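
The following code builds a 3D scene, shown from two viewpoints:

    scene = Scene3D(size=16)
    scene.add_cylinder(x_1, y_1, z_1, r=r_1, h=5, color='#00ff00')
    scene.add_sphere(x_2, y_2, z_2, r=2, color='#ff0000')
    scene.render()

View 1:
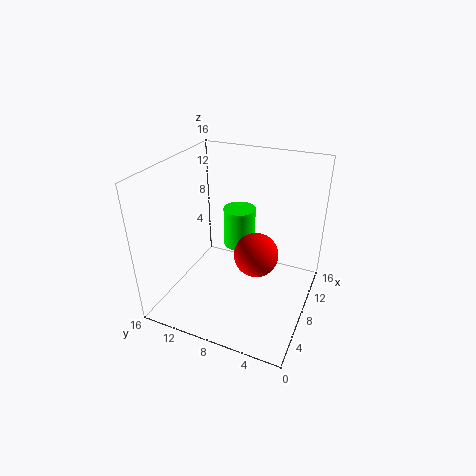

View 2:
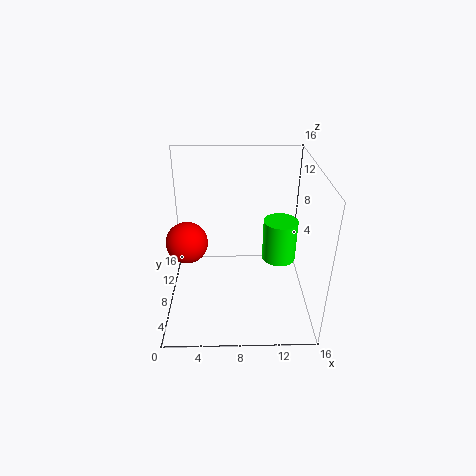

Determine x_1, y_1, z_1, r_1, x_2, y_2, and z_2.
x_1 = 13, y_1 = 10, z_1 = 4, r_1 = 2, x_2 = 3, y_2 = 4, z_2 = 10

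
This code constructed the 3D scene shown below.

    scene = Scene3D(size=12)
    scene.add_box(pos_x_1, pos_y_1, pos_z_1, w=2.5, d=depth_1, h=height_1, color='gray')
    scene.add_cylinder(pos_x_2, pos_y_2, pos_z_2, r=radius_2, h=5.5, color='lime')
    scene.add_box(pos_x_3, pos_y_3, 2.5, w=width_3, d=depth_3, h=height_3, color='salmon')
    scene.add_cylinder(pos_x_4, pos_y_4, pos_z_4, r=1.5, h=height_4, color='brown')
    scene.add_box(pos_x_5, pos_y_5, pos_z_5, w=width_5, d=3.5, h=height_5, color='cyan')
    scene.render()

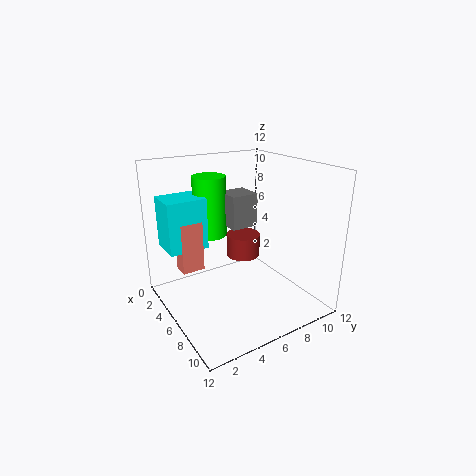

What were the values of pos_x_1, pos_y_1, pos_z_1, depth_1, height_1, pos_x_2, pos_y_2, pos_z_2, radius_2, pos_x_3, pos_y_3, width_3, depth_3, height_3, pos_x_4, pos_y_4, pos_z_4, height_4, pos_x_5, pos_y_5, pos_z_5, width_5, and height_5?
pos_x_1 = 2
pos_y_1 = 6.5
pos_z_1 = 6
depth_1 = 2.5
height_1 = 3
pos_x_2 = 2
pos_y_2 = 5.5
pos_z_2 = 5
radius_2 = 1.5
pos_x_3 = 2
pos_y_3 = 2
width_3 = 1.5
depth_3 = 2
height_3 = 4.5
pos_x_4 = 4.5
pos_y_4 = 7.5
pos_z_4 = 3.5
height_4 = 2
pos_x_5 = 0.5
pos_y_5 = 1
pos_z_5 = 4.5
width_5 = 3
height_5 = 4.5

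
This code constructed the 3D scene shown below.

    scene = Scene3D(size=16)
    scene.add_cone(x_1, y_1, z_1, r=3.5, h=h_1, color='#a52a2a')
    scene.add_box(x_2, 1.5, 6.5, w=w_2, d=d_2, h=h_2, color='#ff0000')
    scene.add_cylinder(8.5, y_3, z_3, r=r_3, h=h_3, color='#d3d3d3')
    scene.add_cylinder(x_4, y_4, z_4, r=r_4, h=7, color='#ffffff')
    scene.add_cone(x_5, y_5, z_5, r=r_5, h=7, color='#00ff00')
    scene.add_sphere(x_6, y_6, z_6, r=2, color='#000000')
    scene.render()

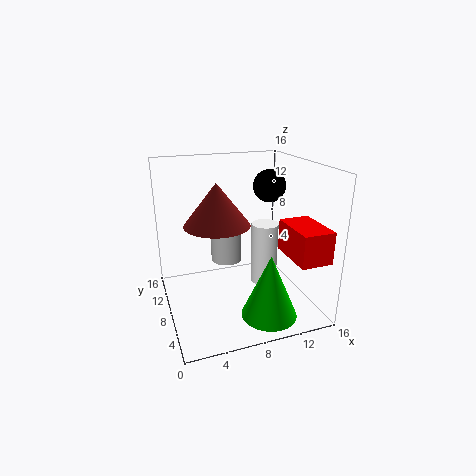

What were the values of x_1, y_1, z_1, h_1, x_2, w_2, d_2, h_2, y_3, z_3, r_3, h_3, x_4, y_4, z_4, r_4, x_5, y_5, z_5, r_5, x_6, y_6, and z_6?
x_1 = 5.5
y_1 = 7.5
z_1 = 10
h_1 = 4.5
x_2 = 12.5
w_2 = 3.5
d_2 = 5.5
h_2 = 3.5
y_3 = 14
z_3 = 2.5
r_3 = 2
h_3 = 4.5
x_4 = 11
y_4 = 7.5
z_4 = 2.5
r_4 = 1.5
x_5 = 10
y_5 = 3.5
z_5 = 0.5
r_5 = 3
x_6 = 13.5
y_6 = 12
z_6 = 12.5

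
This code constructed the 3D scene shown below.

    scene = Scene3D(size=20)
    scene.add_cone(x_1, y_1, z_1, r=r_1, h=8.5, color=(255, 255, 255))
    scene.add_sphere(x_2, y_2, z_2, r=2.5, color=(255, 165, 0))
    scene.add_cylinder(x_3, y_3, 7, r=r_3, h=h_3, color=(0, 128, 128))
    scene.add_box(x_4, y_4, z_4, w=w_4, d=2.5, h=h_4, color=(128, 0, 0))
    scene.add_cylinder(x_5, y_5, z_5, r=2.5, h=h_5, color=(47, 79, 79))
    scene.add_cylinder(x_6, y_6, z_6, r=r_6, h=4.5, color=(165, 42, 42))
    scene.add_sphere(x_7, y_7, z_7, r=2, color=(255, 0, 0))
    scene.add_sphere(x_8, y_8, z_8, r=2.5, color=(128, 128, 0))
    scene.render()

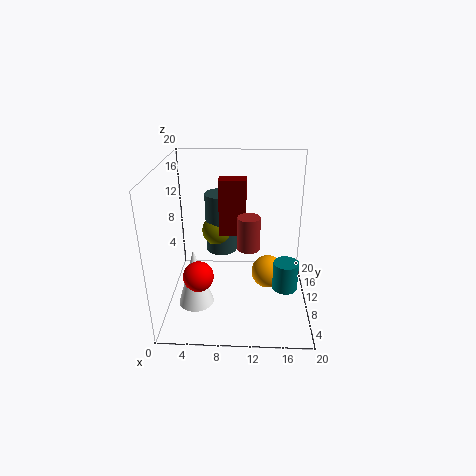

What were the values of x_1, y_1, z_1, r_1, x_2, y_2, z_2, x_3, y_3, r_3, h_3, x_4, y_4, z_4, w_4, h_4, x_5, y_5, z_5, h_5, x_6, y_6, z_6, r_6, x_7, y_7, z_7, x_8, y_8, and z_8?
x_1 = 4; y_1 = 8; z_1 = 0.5; r_1 = 2.5; x_2 = 14.5; y_2 = 12.5; z_2 = 3; x_3 = 16; y_3 = 3; r_3 = 1.5; h_3 = 3.5; x_4 = 7; y_4 = 13.5; z_4 = 8.5; w_4 = 4; h_4 = 8.5; x_5 = 7; y_5 = 17; z_5 = 4.5; h_5 = 9.5; x_6 = 11.5; y_6 = 8; z_6 = 9.5; r_6 = 1.5; x_7 = 5; y_7 = 5.5; z_7 = 6.5; x_8 = 6.5; y_8 = 16.5; z_8 = 8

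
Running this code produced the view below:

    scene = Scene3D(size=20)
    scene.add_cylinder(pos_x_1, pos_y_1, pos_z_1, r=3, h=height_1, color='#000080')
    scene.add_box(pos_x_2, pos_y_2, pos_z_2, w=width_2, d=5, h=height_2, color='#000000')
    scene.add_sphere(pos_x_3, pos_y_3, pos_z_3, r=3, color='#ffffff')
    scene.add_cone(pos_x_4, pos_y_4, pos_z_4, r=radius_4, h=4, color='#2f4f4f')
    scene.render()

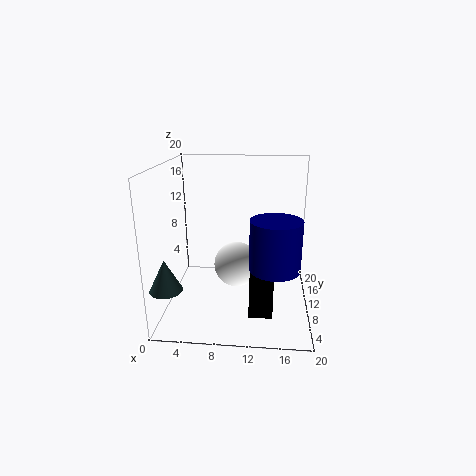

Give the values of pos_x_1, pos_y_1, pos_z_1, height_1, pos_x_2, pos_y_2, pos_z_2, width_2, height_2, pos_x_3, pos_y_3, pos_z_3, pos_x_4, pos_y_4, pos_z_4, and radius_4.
pos_x_1 = 15; pos_y_1 = 3; pos_z_1 = 9; height_1 = 6; pos_x_2 = 12; pos_y_2 = 3; pos_z_2 = 2; width_2 = 3; height_2 = 5; pos_x_3 = 10; pos_y_3 = 8; pos_z_3 = 7; pos_x_4 = 2; pos_y_4 = 2; pos_z_4 = 6; radius_4 = 2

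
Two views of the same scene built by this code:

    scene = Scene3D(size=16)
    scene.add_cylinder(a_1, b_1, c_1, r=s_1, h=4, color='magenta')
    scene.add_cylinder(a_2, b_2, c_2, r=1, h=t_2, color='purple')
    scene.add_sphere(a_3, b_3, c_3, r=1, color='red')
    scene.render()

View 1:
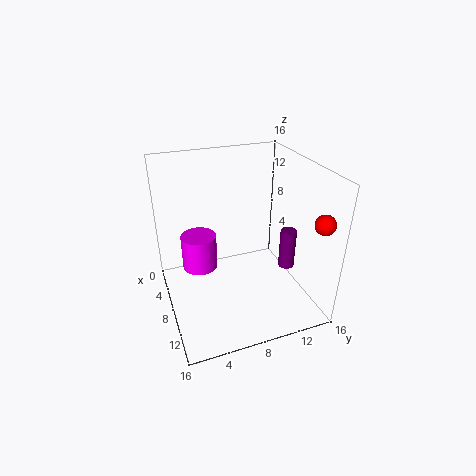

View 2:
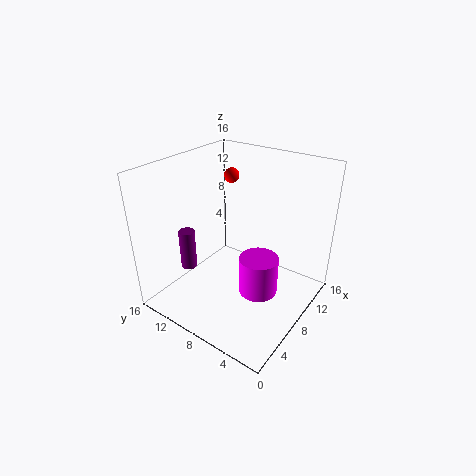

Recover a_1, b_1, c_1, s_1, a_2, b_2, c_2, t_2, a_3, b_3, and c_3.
a_1 = 6
b_1 = 4
c_1 = 4
s_1 = 2
a_2 = 7
b_2 = 15
c_2 = 2
t_2 = 5
a_3 = 15
b_3 = 14
c_3 = 12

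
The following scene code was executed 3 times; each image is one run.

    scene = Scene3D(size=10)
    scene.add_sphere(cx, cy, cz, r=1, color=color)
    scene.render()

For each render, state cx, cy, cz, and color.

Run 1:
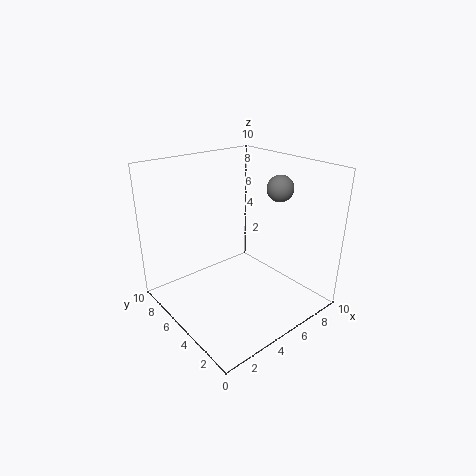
cx = 9, cy = 5, cz = 7.75, color = 'gray'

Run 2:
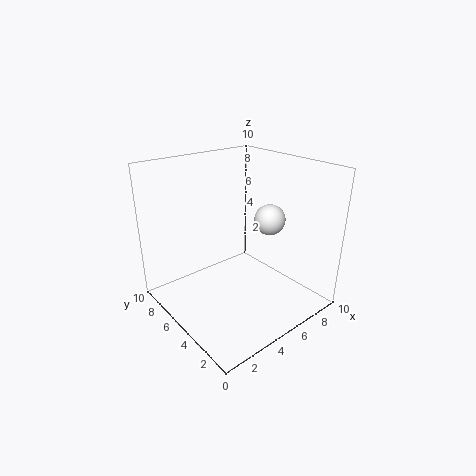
cx = 6, cy = 3, cz = 6.75, color = 'white'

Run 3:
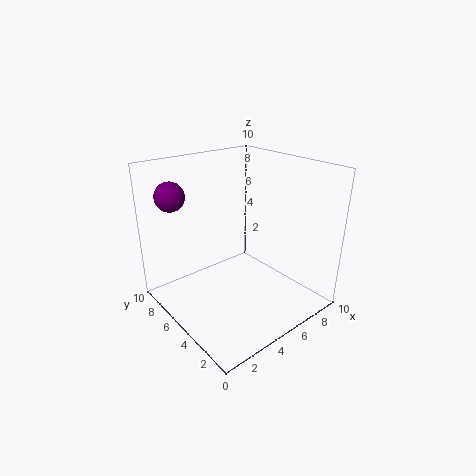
cx = 1.5, cy = 7.75, cz = 8, color = 'purple'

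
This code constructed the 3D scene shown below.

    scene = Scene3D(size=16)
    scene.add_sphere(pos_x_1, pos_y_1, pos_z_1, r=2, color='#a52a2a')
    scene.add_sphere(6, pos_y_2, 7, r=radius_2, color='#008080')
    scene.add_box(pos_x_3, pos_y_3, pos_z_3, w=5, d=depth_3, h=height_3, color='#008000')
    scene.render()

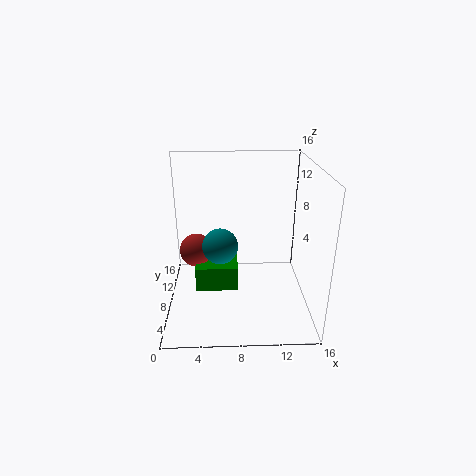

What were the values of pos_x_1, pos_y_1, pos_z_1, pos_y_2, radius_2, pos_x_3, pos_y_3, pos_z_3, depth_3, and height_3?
pos_x_1 = 3, pos_y_1 = 11, pos_z_1 = 5, pos_y_2 = 8, radius_2 = 2, pos_x_3 = 3, pos_y_3 = 8, pos_z_3 = 1, depth_3 = 5, height_3 = 3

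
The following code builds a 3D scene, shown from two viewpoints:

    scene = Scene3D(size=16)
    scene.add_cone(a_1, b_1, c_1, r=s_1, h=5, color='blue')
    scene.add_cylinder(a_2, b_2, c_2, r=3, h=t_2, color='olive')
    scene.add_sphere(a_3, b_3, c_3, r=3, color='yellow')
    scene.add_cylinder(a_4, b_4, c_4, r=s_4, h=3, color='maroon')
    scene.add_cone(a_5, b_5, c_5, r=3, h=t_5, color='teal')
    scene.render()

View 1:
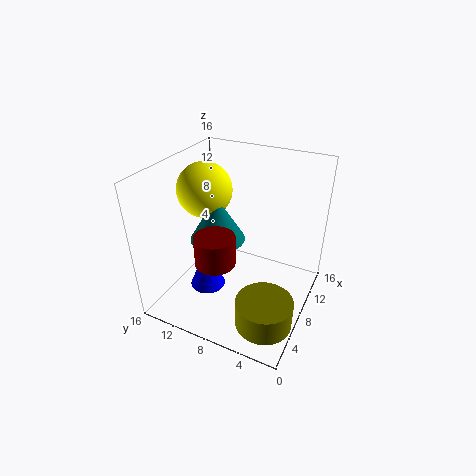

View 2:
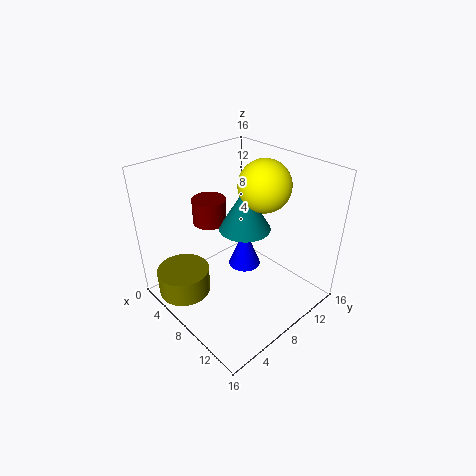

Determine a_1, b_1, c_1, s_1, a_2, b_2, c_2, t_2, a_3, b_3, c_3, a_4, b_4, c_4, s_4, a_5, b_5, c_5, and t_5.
a_1 = 6; b_1 = 11; c_1 = 2; s_1 = 2; a_2 = 4; b_2 = 3; c_2 = 1; t_2 = 3; a_3 = 8; b_3 = 12; c_3 = 13; a_4 = 3; b_4 = 8; c_4 = 8; s_4 = 2; a_5 = 7; b_5 = 10; c_5 = 8; t_5 = 5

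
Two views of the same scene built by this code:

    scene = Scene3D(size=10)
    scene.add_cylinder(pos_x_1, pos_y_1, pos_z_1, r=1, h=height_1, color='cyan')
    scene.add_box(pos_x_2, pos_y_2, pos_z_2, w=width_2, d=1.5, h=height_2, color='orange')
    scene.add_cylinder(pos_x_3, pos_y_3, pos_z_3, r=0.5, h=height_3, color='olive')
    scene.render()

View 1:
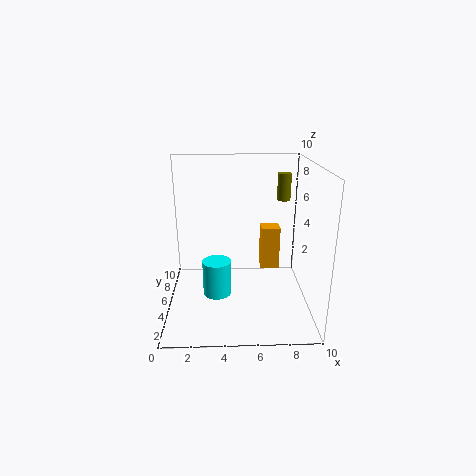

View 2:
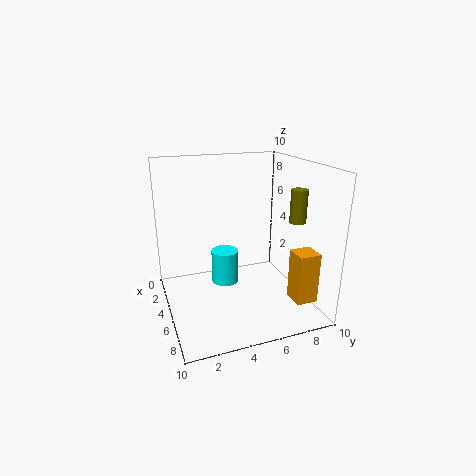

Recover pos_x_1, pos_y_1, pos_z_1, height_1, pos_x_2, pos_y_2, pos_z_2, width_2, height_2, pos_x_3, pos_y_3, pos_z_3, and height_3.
pos_x_1 = 3.5, pos_y_1 = 4.5, pos_z_1 = 1, height_1 = 2.5, pos_x_2 = 7, pos_y_2 = 8, pos_z_2 = 1, width_2 = 1.5, height_2 = 3.5, pos_x_3 = 8.5, pos_y_3 = 7.5, pos_z_3 = 7, height_3 = 2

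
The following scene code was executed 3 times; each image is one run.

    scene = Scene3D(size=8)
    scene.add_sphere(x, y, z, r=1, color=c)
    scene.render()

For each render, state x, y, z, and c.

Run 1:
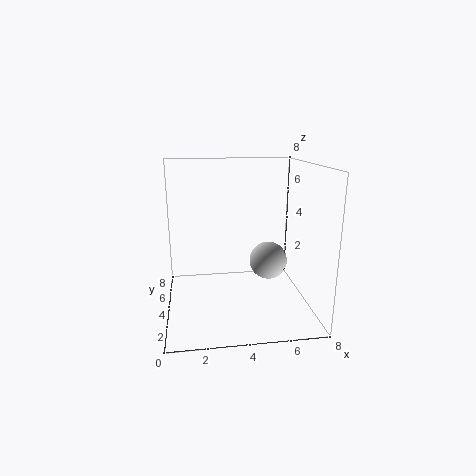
x = 5.5
y = 3
z = 3
c = 'lightgray'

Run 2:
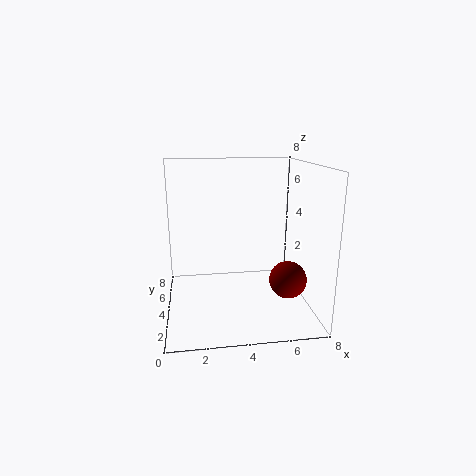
x = 6.5
y = 2.5
z = 2
c = 'maroon'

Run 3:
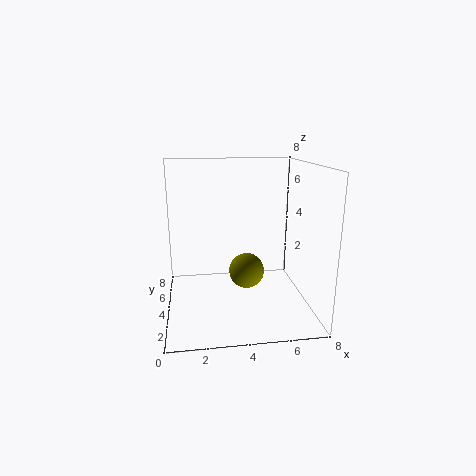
x = 4.5
y = 4
z = 2
c = 'olive'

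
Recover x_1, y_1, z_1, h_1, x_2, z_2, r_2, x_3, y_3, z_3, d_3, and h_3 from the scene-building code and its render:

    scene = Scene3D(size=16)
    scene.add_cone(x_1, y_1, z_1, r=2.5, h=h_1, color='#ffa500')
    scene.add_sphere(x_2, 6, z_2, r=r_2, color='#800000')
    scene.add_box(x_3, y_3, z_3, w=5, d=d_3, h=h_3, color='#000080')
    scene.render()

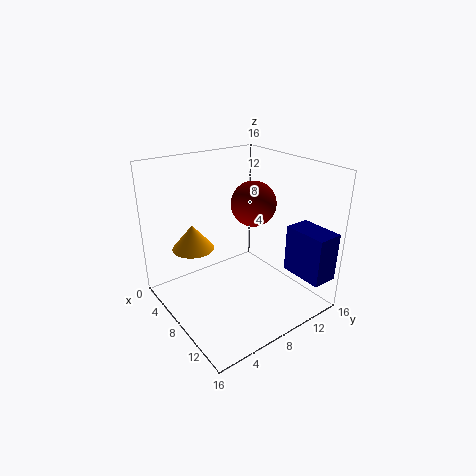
x_1 = 3
y_1 = 5
z_1 = 5.5
h_1 = 3
x_2 = 13
z_2 = 14
r_2 = 2
x_3 = 10.5
y_3 = 13
z_3 = 3.5
d_3 = 3
h_3 = 5.5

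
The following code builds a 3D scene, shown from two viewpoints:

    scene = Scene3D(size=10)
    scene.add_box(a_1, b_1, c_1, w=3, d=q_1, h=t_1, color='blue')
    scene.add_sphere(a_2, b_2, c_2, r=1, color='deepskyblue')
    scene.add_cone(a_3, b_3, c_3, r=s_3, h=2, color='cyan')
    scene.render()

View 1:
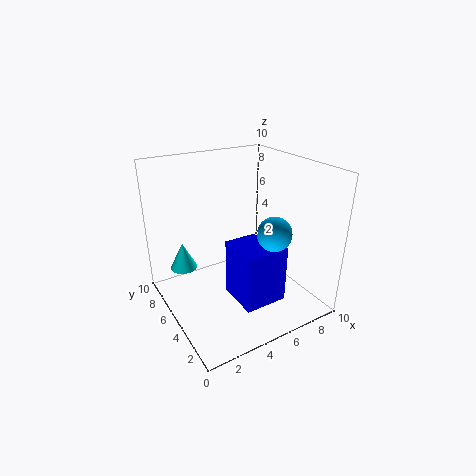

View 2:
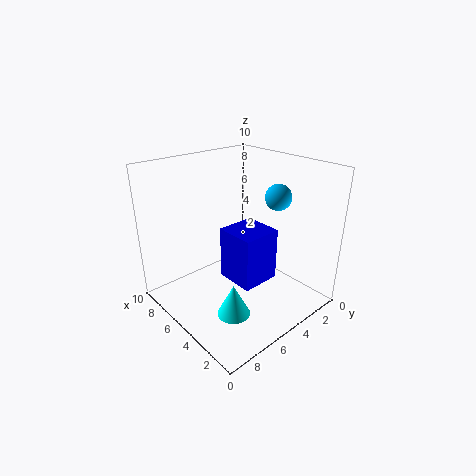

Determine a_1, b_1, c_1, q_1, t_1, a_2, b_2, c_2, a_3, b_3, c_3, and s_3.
a_1 = 4; b_1 = 2; c_1 = 1; q_1 = 3; t_1 = 4; a_2 = 5; b_2 = 1; c_2 = 7; a_3 = 2; b_3 = 8; c_3 = 2; s_3 = 1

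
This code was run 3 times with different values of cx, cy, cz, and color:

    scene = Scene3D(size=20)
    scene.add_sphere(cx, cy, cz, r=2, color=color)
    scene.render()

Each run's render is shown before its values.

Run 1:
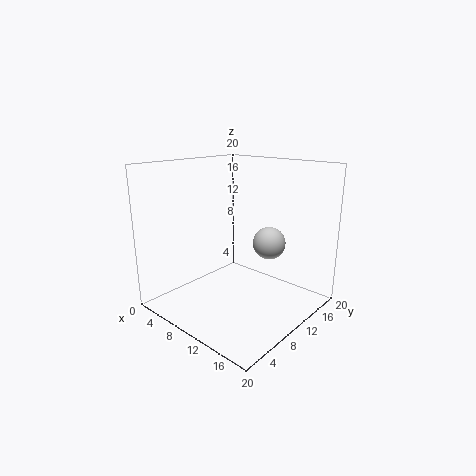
cx = 16; cy = 9; cz = 11; color = 'lightgray'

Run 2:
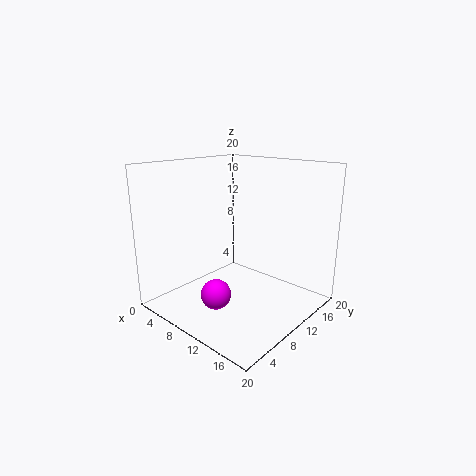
cx = 10.5; cy = 5; cz = 3.5; color = 'magenta'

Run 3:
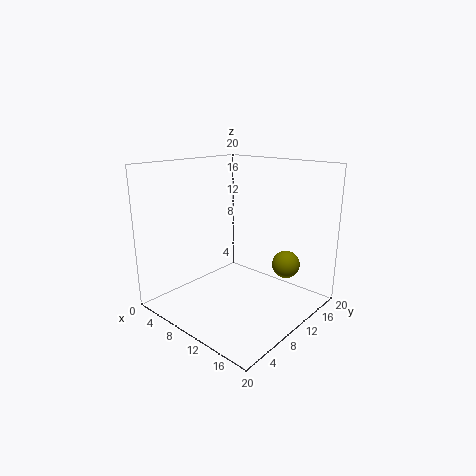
cx = 14.5; cy = 15.5; cz = 5.5; color = 'olive'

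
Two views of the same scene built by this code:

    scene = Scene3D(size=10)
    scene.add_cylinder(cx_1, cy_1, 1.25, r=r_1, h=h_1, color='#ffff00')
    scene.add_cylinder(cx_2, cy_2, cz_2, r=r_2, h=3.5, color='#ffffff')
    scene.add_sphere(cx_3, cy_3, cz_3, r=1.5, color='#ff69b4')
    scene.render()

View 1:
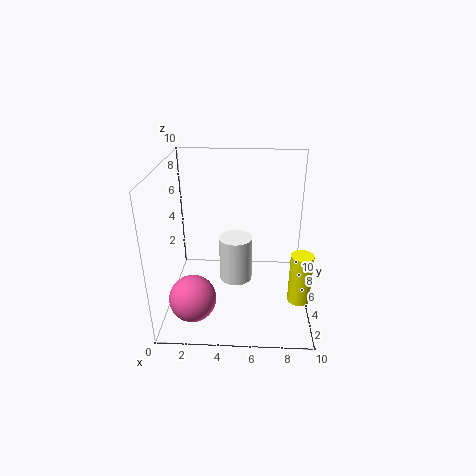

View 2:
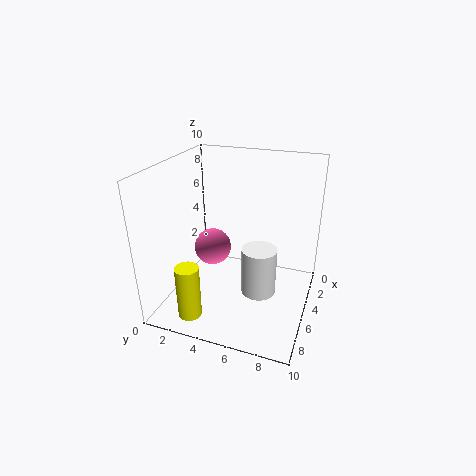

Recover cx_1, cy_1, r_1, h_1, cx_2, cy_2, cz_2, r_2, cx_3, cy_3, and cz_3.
cx_1 = 9.25, cy_1 = 3.25, r_1 = 0.75, h_1 = 3.5, cx_2 = 4.75, cy_2 = 6.5, cz_2 = 0.75, r_2 = 1.25, cx_3 = 2.25, cy_3 = 1.75, cz_3 = 2.25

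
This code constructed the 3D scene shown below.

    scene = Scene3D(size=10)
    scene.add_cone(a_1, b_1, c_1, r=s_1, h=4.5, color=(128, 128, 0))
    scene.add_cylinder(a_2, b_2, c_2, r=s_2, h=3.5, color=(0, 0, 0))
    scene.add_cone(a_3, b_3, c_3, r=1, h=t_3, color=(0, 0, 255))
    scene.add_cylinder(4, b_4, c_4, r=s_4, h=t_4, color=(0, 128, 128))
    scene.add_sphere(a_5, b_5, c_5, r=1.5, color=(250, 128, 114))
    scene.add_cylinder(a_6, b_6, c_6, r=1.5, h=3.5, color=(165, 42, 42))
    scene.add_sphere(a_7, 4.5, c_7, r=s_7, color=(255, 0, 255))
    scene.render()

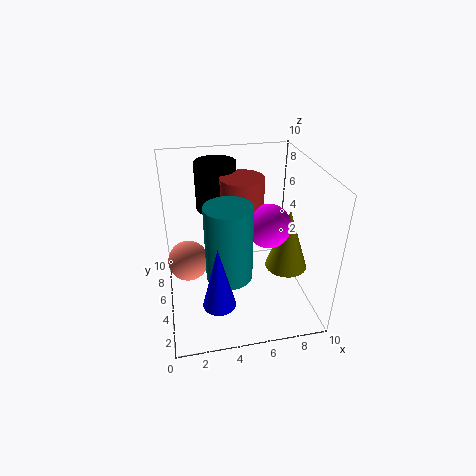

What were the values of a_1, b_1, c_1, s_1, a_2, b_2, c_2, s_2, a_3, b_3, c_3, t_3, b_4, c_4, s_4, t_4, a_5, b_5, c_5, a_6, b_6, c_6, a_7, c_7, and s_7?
a_1 = 8.5; b_1 = 4.5; c_1 = 2.5; s_1 = 1.5; a_2 = 4; b_2 = 8; c_2 = 6; s_2 = 1.5; a_3 = 3; b_3 = 1; c_3 = 3; t_3 = 4; b_4 = 3; c_4 = 3.5; s_4 = 1.5; t_4 = 5; a_5 = 1.5; b_5 = 6.5; c_5 = 2.5; a_6 = 5.5; b_6 = 6; c_6 = 5.5; a_7 = 7; c_7 = 6; s_7 = 1.5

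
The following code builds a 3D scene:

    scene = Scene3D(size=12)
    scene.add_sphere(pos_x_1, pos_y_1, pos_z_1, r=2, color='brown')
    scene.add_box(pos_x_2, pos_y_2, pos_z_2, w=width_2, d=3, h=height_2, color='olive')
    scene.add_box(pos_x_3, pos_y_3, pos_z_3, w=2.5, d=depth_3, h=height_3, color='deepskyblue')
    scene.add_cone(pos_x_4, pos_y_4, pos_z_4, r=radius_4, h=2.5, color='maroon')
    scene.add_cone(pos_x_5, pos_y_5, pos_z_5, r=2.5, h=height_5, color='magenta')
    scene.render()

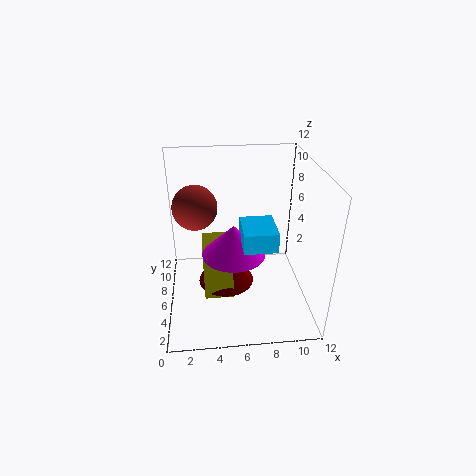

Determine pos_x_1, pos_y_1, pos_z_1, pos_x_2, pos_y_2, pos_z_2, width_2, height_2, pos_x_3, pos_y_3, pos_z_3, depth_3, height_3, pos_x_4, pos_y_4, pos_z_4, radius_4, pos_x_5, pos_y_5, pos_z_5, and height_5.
pos_x_1 = 2.5, pos_y_1 = 9, pos_z_1 = 7.5, pos_x_2 = 3, pos_y_2 = 5, pos_z_2 = 0.5, width_2 = 2.5, height_2 = 5, pos_x_3 = 6, pos_y_3 = 2, pos_z_3 = 7, depth_3 = 3, height_3 = 1.5, pos_x_4 = 5, pos_y_4 = 7, pos_z_4 = 1, radius_4 = 2.5, pos_x_5 = 5.5, pos_y_5 = 4.5, pos_z_5 = 5.5, height_5 = 2.5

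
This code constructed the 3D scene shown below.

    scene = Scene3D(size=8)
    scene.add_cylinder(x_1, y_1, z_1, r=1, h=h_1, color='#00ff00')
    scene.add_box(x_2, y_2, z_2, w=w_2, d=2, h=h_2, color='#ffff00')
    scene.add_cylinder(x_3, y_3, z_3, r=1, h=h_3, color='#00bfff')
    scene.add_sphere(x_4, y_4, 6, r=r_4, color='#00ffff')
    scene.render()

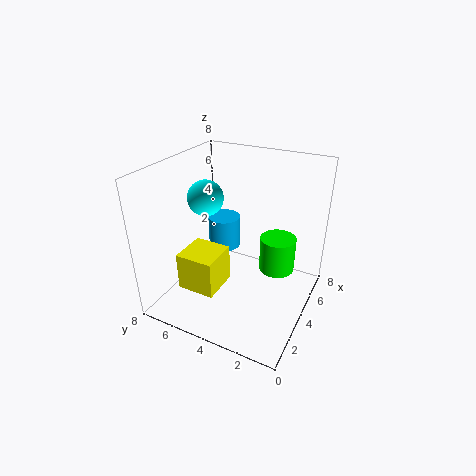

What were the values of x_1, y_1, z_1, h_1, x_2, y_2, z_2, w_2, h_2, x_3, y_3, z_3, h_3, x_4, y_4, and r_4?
x_1 = 5, y_1 = 2, z_1 = 2, h_1 = 2, x_2 = 1, y_2 = 4, z_2 = 2, w_2 = 2, h_2 = 2, x_3 = 6, y_3 = 6, z_3 = 2, h_3 = 2, x_4 = 4, y_4 = 6, r_4 = 1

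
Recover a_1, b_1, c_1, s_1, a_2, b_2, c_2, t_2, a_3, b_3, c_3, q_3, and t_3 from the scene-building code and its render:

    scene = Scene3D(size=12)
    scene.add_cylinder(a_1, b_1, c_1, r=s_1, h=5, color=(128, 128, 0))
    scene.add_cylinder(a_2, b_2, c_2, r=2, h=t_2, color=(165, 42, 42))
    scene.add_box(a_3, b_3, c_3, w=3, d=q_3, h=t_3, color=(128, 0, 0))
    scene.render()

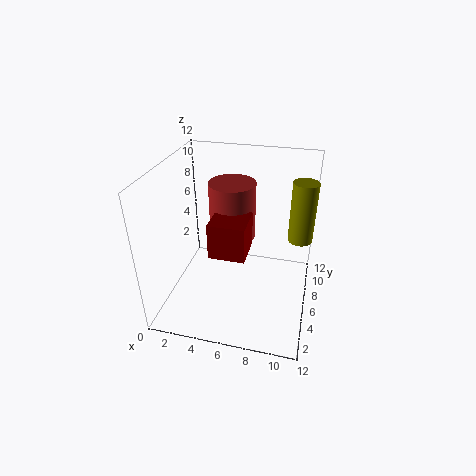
a_1 = 11; b_1 = 7; c_1 = 6; s_1 = 1; a_2 = 5; b_2 = 8; c_2 = 5; t_2 = 5; a_3 = 4; b_3 = 4; c_3 = 5; q_3 = 3; t_3 = 3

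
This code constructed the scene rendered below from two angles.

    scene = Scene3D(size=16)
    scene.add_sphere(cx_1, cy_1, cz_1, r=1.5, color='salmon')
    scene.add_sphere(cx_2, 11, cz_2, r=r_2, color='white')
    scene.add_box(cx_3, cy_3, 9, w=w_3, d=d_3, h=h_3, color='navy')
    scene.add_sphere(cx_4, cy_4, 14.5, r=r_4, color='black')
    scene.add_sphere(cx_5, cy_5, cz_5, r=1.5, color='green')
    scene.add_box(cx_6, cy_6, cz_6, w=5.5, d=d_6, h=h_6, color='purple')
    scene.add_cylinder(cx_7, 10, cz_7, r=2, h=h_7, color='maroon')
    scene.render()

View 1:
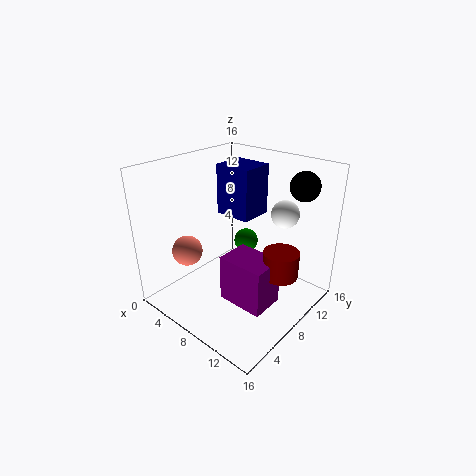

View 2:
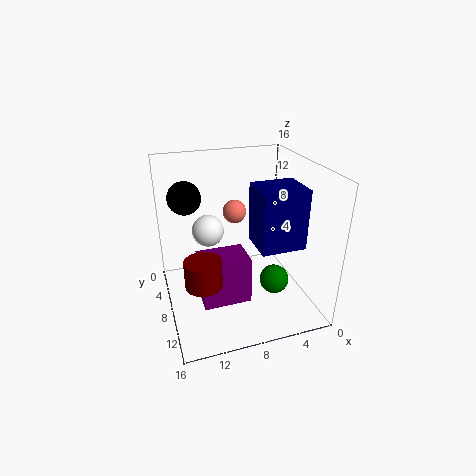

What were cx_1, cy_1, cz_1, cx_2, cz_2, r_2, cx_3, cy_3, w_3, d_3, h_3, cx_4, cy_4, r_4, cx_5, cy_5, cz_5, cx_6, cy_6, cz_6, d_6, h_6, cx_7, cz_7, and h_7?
cx_1 = 6.5; cy_1 = 2; cz_1 = 8.5; cx_2 = 12; cz_2 = 11; r_2 = 1.5; cx_3 = 3; cy_3 = 10; w_3 = 4.5; d_3 = 4; h_3 = 6; cx_4 = 14; cy_4 = 11; r_4 = 1.5; cx_5 = 5.5; cy_5 = 12.5; cz_5 = 5; cx_6 = 7; cy_6 = 6; cz_6 = 0.5; d_6 = 4; h_6 = 5.5; cx_7 = 12.5; cz_7 = 4; h_7 = 3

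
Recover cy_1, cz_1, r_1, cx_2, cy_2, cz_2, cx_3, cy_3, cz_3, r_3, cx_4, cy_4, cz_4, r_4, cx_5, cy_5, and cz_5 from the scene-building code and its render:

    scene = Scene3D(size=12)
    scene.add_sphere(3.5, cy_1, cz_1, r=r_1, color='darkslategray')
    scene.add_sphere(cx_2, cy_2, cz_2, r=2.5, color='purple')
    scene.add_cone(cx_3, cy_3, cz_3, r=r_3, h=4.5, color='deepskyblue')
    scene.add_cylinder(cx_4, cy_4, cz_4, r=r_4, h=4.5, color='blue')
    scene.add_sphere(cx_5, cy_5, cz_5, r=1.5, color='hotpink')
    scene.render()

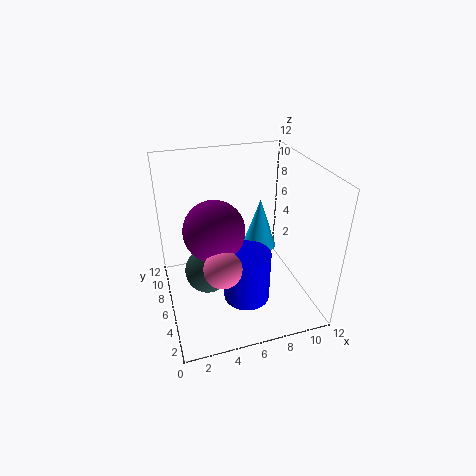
cy_1 = 7
cz_1 = 2.5
r_1 = 2
cx_2 = 4
cy_2 = 6
cz_2 = 7
cx_3 = 8.5
cy_3 = 7.5
cz_3 = 4
r_3 = 1.5
cx_4 = 6.5
cy_4 = 5
cz_4 = 0.5
r_4 = 2
cx_5 = 4
cy_5 = 3.5
cz_5 = 5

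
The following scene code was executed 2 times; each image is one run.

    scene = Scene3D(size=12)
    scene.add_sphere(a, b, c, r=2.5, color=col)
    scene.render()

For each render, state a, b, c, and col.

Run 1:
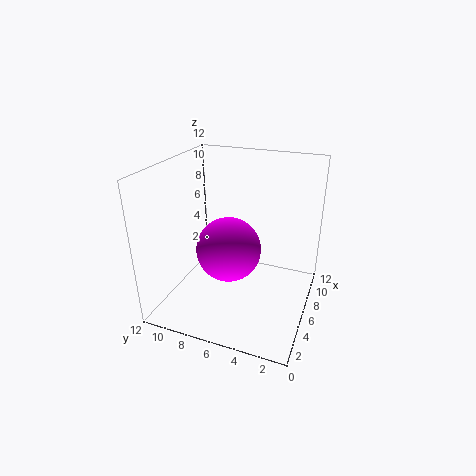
a = 4; b = 6; c = 6; col = 'magenta'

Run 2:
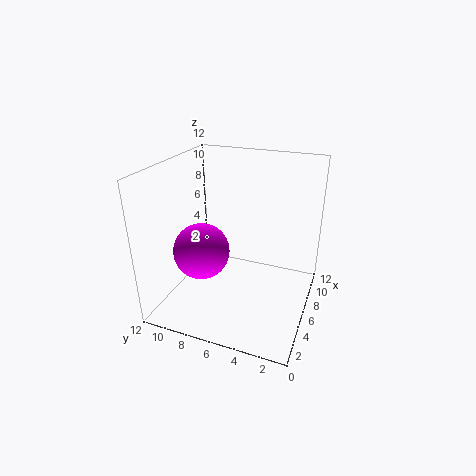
a = 6; b = 9.5; c = 4; col = 'magenta'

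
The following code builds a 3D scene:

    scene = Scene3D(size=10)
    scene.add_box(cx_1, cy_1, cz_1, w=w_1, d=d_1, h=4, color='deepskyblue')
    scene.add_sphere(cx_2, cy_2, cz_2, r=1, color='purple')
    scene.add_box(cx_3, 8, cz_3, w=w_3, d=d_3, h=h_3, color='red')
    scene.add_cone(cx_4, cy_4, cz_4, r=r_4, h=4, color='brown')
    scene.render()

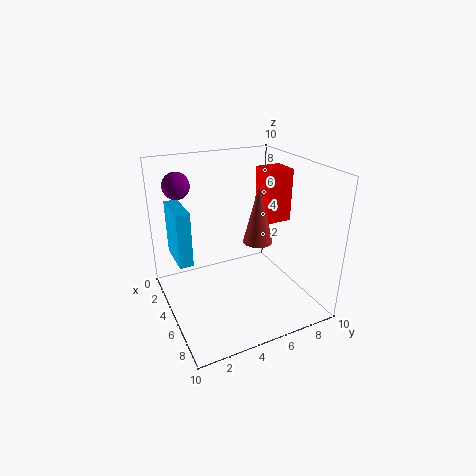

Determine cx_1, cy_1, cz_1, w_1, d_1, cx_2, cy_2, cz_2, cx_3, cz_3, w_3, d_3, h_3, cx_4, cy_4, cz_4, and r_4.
cx_1 = 1
cy_1 = 1
cz_1 = 3
w_1 = 3
d_1 = 1
cx_2 = 1
cy_2 = 2
cz_2 = 8
cx_3 = 2
cz_3 = 5
w_3 = 2
d_3 = 2
h_3 = 4
cx_4 = 6
cy_4 = 6
cz_4 = 5
r_4 = 1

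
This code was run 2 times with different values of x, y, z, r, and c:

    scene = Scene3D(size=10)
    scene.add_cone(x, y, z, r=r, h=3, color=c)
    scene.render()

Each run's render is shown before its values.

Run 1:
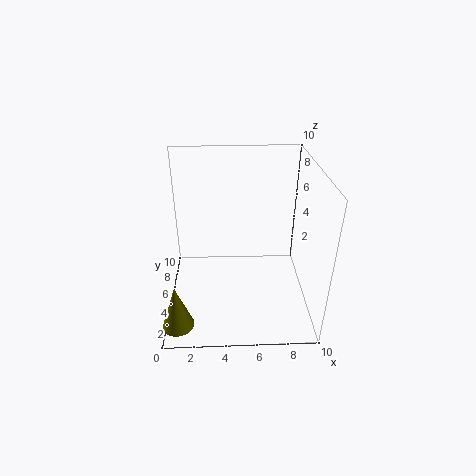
x = 1; y = 1; z = 1; r = 1; c = 'olive'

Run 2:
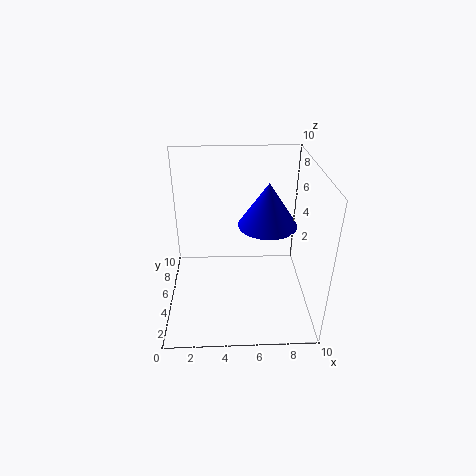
x = 7; y = 5; z = 6; r = 2; c = 'blue'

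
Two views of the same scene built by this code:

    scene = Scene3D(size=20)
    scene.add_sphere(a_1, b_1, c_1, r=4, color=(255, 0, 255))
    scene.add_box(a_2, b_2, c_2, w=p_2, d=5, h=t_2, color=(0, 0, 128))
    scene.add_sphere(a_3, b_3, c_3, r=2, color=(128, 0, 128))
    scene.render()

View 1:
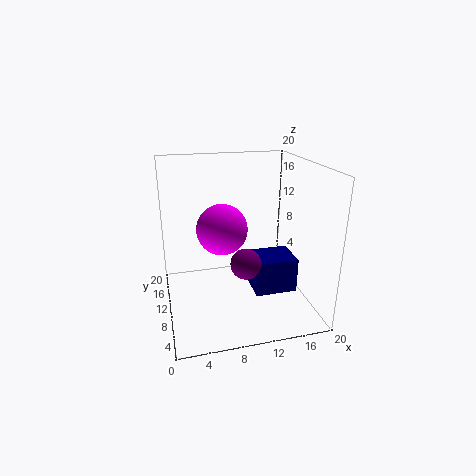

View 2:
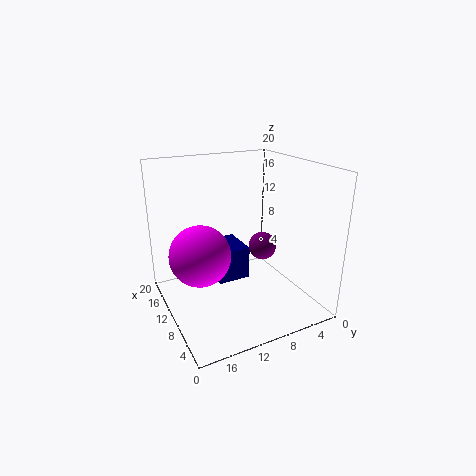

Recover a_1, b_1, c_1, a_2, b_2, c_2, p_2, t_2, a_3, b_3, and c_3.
a_1 = 9; b_1 = 16; c_1 = 9; a_2 = 12; b_2 = 7; c_2 = 2; p_2 = 6; t_2 = 5; a_3 = 10; b_3 = 6; c_3 = 8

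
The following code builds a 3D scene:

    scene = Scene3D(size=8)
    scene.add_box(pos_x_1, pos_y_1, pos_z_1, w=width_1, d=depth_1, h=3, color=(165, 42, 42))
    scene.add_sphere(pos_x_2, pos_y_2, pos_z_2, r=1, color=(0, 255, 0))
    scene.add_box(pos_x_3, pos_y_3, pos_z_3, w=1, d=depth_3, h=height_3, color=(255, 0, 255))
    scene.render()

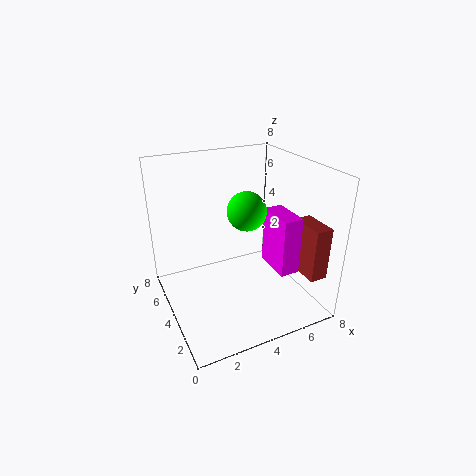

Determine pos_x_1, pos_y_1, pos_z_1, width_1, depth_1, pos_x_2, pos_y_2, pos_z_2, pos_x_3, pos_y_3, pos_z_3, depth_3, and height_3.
pos_x_1 = 7, pos_y_1 = 1, pos_z_1 = 2, width_1 = 1, depth_1 = 2, pos_x_2 = 4, pos_y_2 = 3, pos_z_2 = 6, pos_x_3 = 5, pos_y_3 = 1, pos_z_3 = 3, depth_3 = 2, height_3 = 3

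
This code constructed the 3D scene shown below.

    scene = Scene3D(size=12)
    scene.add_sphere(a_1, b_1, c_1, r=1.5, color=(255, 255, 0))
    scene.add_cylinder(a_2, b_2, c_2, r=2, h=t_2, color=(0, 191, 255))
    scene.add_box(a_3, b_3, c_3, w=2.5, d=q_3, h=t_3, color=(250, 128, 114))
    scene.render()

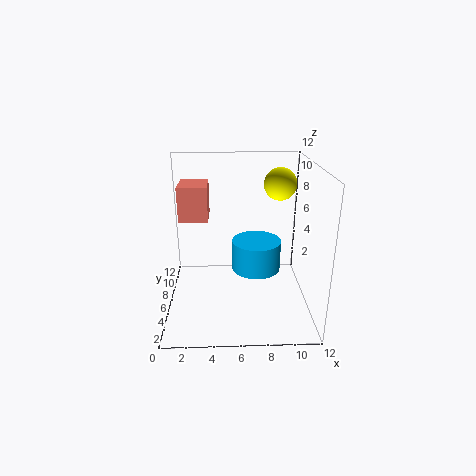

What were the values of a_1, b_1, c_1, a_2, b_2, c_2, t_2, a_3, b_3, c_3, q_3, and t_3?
a_1 = 10
b_1 = 10
c_1 = 9.5
a_2 = 7.5
b_2 = 5.5
c_2 = 3.5
t_2 = 2.5
a_3 = 1
b_3 = 7
c_3 = 7
q_3 = 3
t_3 = 3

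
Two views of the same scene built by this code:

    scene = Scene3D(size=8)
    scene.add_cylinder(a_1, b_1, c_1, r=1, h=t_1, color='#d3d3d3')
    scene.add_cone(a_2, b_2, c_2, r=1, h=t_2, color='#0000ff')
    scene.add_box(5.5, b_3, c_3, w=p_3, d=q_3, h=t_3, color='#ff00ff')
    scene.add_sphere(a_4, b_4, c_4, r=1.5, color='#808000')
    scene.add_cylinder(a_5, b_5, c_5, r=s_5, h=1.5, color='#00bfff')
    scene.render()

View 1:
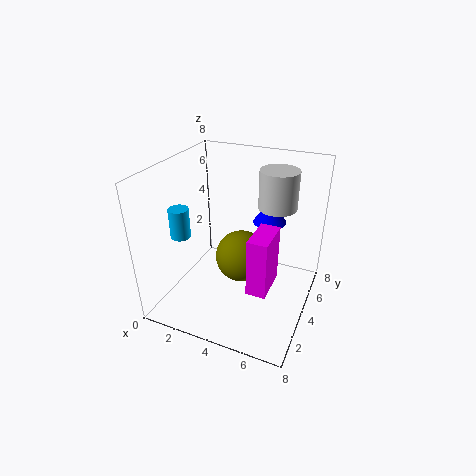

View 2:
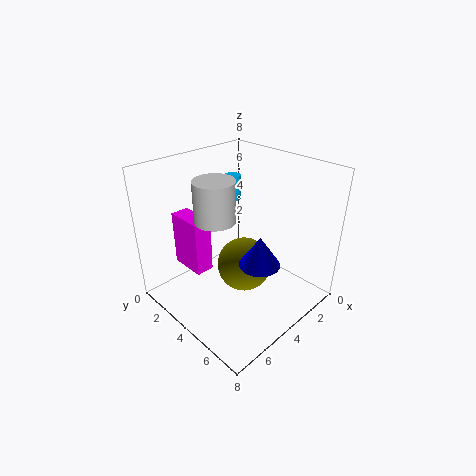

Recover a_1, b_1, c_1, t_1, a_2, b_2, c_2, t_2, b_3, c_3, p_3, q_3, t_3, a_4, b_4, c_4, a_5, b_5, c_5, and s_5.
a_1 = 6
b_1 = 4.5
c_1 = 6
t_1 = 2
a_2 = 5
b_2 = 6.5
c_2 = 4
t_2 = 1.5
b_3 = 1.5
c_3 = 2.5
p_3 = 1
q_3 = 2
t_3 = 3
a_4 = 4
b_4 = 4.5
c_4 = 2.5
a_5 = 2
b_5 = 1.5
c_5 = 5
s_5 = 0.5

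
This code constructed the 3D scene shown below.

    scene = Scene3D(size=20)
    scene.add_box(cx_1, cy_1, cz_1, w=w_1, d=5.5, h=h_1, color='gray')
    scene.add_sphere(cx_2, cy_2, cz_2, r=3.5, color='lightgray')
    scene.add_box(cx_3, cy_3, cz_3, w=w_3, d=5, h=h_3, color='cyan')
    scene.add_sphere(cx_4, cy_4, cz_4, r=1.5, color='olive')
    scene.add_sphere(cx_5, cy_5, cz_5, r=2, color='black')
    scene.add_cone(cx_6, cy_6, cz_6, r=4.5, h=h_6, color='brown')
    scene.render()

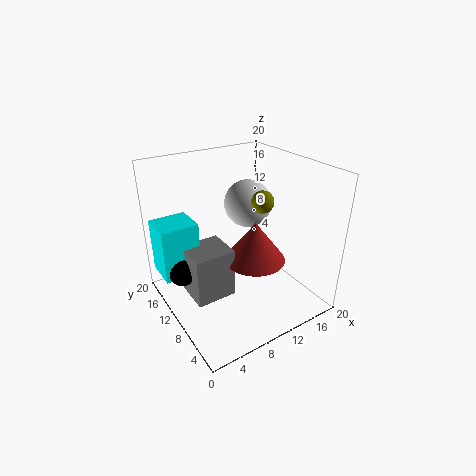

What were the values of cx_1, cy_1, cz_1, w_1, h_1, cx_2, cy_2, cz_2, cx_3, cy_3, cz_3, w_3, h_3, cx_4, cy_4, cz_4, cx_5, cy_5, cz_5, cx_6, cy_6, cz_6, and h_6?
cx_1 = 3.5, cy_1 = 10, cz_1 = 0.5, w_1 = 6, h_1 = 7.5, cx_2 = 14, cy_2 = 13.5, cz_2 = 13, cx_3 = 0.5, cy_3 = 14, cz_3 = 3.5, w_3 = 5.5, h_3 = 8, cx_4 = 12.5, cy_4 = 8, cz_4 = 15.5, cx_5 = 3, cy_5 = 14, cz_5 = 4.5, cx_6 = 13, cy_6 = 10, cz_6 = 5.5, h_6 = 6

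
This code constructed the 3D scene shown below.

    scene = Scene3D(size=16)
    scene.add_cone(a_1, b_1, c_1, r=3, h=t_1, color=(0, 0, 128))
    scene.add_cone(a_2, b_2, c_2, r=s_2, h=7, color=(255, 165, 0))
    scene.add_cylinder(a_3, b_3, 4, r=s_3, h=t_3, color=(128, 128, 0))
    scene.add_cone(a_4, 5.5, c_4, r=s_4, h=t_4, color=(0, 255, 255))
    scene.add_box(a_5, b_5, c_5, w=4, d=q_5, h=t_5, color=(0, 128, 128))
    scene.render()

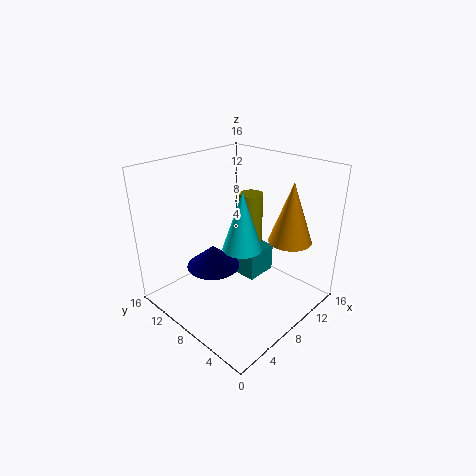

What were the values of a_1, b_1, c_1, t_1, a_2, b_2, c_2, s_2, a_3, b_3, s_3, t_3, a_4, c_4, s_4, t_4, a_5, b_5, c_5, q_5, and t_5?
a_1 = 6
b_1 = 10
c_1 = 4.5
t_1 = 2.5
a_2 = 13
b_2 = 4.5
c_2 = 7
s_2 = 2.5
a_3 = 13.5
b_3 = 11
s_3 = 1.5
t_3 = 7
a_4 = 6
c_4 = 8.5
s_4 = 2
t_4 = 6
a_5 = 10.5
b_5 = 8
c_5 = 1
q_5 = 3.5
t_5 = 3.5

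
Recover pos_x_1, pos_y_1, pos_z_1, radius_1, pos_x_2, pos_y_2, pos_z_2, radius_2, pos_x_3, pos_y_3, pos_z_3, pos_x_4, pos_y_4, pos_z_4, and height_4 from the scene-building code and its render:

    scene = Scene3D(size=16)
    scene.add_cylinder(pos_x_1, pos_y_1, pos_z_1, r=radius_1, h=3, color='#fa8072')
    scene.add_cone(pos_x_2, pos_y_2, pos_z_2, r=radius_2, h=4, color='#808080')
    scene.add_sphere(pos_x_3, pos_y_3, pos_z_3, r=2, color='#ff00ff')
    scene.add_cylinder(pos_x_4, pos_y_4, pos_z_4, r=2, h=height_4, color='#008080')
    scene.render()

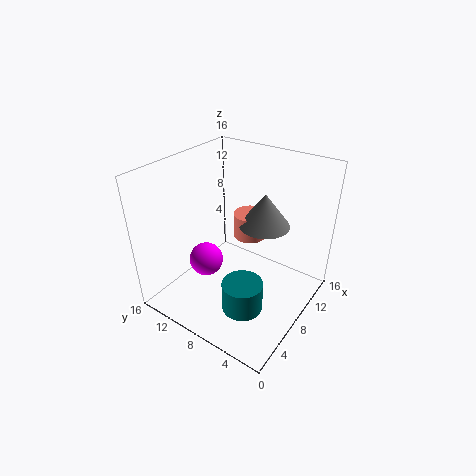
pos_x_1 = 12, pos_y_1 = 9, pos_z_1 = 6, radius_1 = 2, pos_x_2 = 12, pos_y_2 = 7, pos_z_2 = 8, radius_2 = 3, pos_x_3 = 7, pos_y_3 = 12, pos_z_3 = 4, pos_x_4 = 3, pos_y_4 = 4, pos_z_4 = 4, height_4 = 3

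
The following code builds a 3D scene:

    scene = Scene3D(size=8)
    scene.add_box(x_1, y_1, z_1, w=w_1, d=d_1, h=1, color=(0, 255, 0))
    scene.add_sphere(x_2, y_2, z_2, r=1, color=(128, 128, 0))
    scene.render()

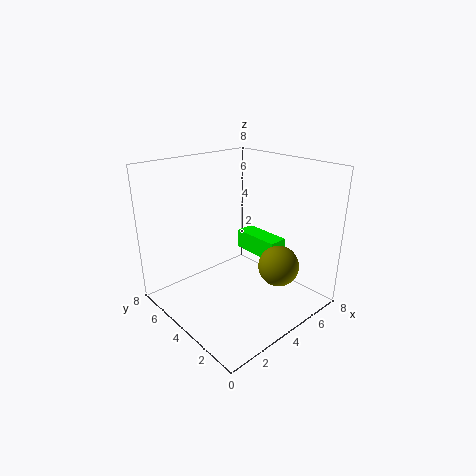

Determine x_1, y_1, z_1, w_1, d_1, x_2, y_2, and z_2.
x_1 = 4
y_1 = 1.5
z_1 = 3.5
w_1 = 1
d_1 = 2.5
x_2 = 4
y_2 = 1
z_2 = 3.5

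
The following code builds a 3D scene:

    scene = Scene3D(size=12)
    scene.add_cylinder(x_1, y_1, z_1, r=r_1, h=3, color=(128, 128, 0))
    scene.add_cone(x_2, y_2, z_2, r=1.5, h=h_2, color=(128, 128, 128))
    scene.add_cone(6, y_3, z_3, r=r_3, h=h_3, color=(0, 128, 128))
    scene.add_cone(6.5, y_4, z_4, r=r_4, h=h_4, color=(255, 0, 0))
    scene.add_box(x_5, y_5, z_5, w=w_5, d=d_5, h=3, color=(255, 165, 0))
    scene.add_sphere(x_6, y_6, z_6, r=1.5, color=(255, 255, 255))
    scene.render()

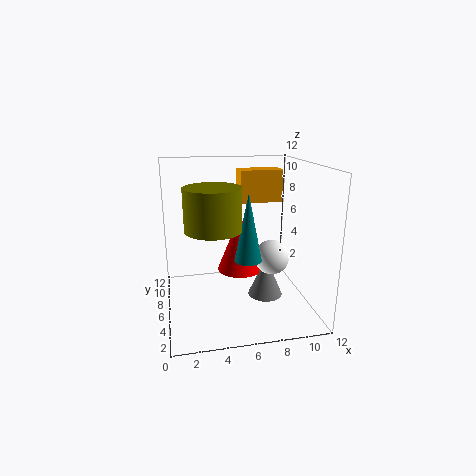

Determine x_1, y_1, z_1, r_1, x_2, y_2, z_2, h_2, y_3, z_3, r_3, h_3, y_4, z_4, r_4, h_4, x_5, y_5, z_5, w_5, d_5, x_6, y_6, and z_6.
x_1 = 3.5
y_1 = 2.5
z_1 = 8
r_1 = 2
x_2 = 8.5
y_2 = 6
z_2 = 0.5
h_2 = 3.5
y_3 = 2.5
z_3 = 5.5
r_3 = 1
h_3 = 5
y_4 = 7.5
z_4 = 2.5
r_4 = 2
h_4 = 5
x_5 = 7
y_5 = 9.5
z_5 = 8
w_5 = 4
d_5 = 2
x_6 = 9
y_6 = 6
z_6 = 4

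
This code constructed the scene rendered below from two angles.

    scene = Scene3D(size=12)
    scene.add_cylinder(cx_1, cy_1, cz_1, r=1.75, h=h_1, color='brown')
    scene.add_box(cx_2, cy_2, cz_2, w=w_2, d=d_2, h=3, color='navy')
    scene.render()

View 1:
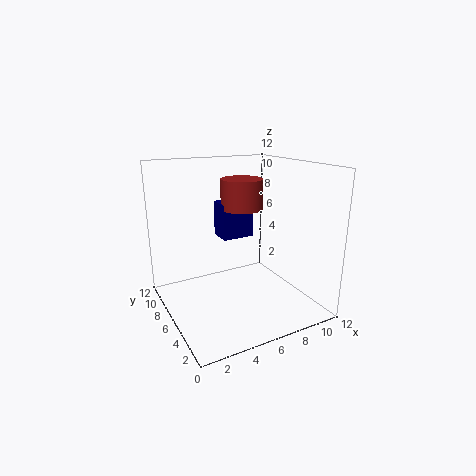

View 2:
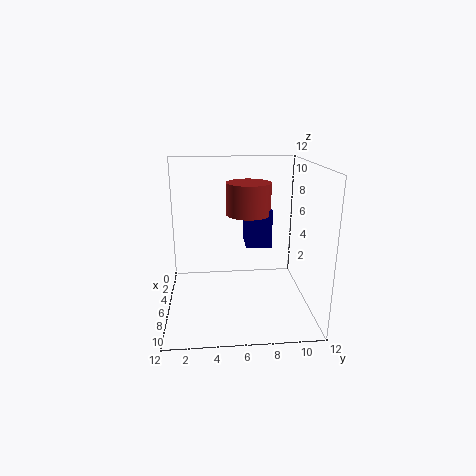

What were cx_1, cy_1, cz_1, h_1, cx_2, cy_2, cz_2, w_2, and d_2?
cx_1 = 6.75, cy_1 = 6.75, cz_1 = 8.25, h_1 = 2.5, cx_2 = 5, cy_2 = 6.5, cz_2 = 5.75, w_2 = 2.75, d_2 = 2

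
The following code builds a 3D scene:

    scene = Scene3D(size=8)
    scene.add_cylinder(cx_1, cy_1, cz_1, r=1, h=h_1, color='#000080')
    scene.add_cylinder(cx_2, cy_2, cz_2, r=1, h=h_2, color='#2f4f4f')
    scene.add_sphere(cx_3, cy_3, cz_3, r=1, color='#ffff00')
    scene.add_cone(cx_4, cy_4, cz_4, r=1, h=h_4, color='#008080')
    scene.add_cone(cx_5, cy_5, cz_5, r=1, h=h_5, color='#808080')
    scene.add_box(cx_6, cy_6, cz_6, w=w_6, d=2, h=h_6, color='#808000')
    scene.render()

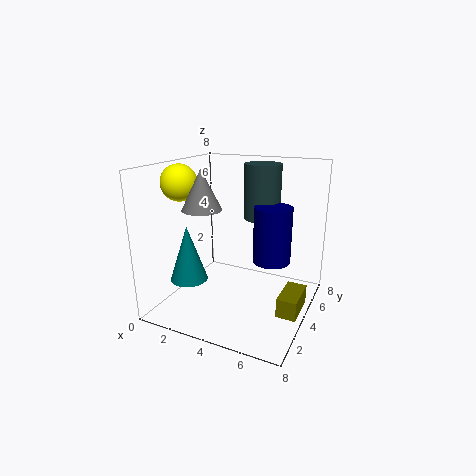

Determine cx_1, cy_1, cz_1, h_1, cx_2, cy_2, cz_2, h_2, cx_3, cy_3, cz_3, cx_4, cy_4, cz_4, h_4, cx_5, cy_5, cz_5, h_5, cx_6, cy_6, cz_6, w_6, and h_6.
cx_1 = 6; cy_1 = 4; cz_1 = 3; h_1 = 3; cx_2 = 5; cy_2 = 5; cz_2 = 5; h_2 = 3; cx_3 = 1; cy_3 = 3; cz_3 = 7; cx_4 = 2; cy_4 = 2; cz_4 = 2; h_4 = 3; cx_5 = 3; cy_5 = 2; cz_5 = 6; h_5 = 2; cx_6 = 7; cy_6 = 2; cz_6 = 1; w_6 = 1; h_6 = 1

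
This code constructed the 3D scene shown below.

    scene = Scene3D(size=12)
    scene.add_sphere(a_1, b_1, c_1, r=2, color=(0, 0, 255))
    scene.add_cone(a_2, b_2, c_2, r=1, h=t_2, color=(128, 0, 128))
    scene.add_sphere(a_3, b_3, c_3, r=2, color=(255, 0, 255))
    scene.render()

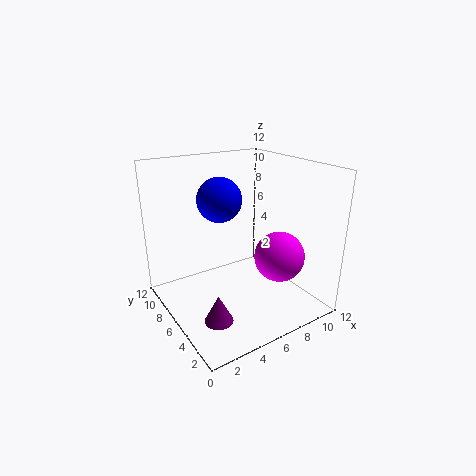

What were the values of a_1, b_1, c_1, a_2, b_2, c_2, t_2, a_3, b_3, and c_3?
a_1 = 6
b_1 = 9
c_1 = 8.5
a_2 = 1.5
b_2 = 1.5
c_2 = 2.5
t_2 = 2
a_3 = 8
b_3 = 3
c_3 = 5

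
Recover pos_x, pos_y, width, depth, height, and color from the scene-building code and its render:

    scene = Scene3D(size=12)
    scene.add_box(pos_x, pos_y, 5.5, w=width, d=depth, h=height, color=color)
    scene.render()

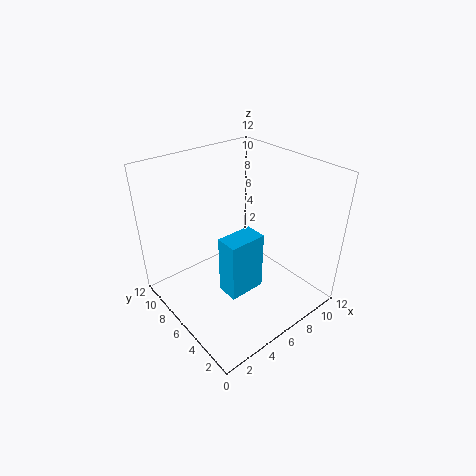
pos_x = 1.5; pos_y = 1; width = 2.5; depth = 1.5; height = 4; color = 'deepskyblue'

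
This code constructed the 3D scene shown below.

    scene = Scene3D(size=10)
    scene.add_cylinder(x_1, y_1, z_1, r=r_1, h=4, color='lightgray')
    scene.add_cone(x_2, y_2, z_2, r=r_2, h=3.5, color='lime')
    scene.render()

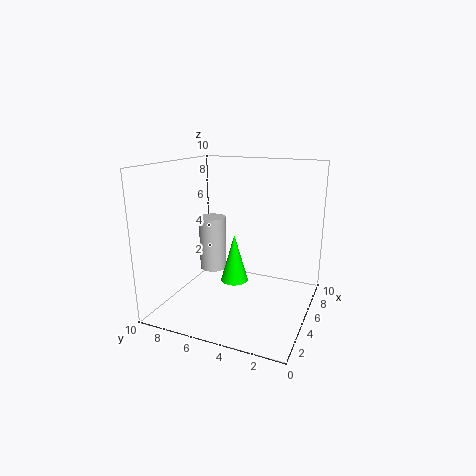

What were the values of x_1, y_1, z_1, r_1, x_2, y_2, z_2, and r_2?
x_1 = 6
y_1 = 7.5
z_1 = 2
r_1 = 1
x_2 = 5.5
y_2 = 5.5
z_2 = 1.5
r_2 = 1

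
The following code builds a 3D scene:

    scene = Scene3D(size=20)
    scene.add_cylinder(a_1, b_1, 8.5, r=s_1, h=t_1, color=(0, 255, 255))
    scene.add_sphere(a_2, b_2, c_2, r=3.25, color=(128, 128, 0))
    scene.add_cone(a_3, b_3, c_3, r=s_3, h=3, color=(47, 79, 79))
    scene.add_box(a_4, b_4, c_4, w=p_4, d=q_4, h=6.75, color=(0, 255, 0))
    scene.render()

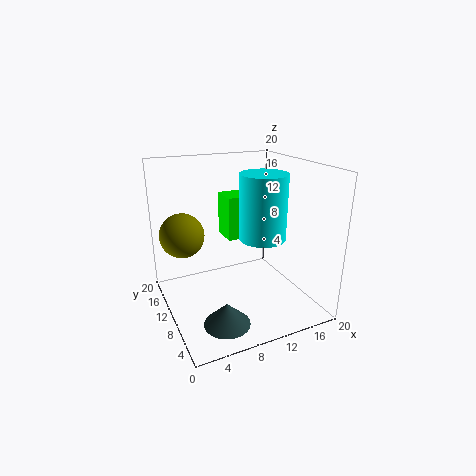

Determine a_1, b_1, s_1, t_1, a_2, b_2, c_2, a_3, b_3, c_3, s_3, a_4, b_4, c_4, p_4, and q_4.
a_1 = 14.75
b_1 = 11.5
s_1 = 3.5
t_1 = 9.75
a_2 = 3.5
b_2 = 15.25
c_2 = 9.5
a_3 = 5.75
b_3 = 4.25
c_3 = 1
s_3 = 3
a_4 = 10.75
b_4 = 14.75
c_4 = 7.5
p_4 = 7
q_4 = 4.25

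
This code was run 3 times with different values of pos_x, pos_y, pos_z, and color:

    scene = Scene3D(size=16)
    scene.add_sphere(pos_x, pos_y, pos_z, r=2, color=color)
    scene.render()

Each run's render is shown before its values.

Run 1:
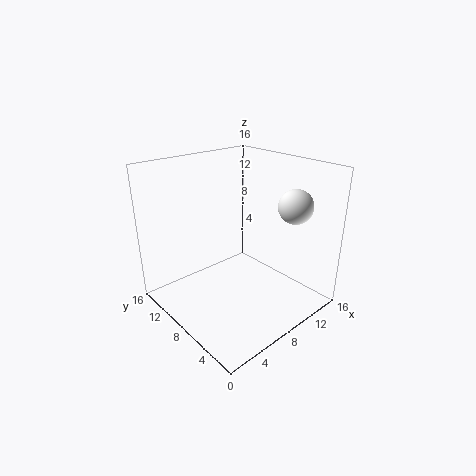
pos_x = 14, pos_y = 5, pos_z = 11, color = 'white'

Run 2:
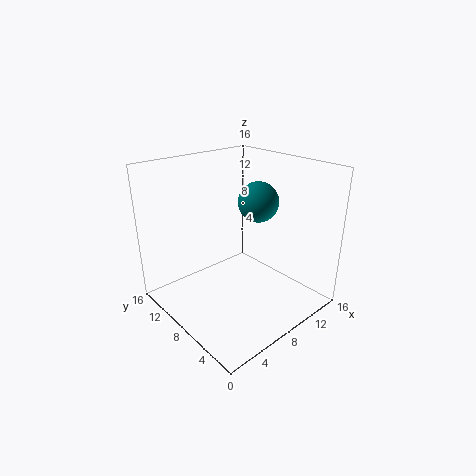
pos_x = 8, pos_y = 5, pos_z = 13, color = 'teal'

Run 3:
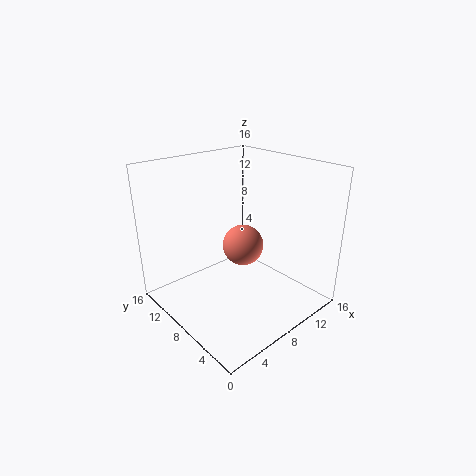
pos_x = 6, pos_y = 5, pos_z = 9, color = 'salmon'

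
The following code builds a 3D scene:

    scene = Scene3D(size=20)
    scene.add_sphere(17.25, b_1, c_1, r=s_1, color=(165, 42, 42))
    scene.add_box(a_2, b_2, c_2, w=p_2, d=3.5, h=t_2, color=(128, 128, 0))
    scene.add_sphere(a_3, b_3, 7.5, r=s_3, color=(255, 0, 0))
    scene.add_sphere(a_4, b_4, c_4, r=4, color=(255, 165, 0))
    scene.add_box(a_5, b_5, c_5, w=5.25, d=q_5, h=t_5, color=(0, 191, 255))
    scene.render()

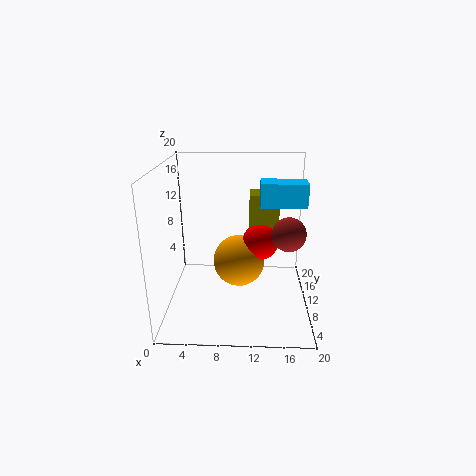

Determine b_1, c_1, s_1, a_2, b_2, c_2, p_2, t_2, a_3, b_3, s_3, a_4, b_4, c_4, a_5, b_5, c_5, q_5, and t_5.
b_1 = 12
c_1 = 9.75
s_1 = 2.5
a_2 = 11.5
b_2 = 14.5
c_2 = 8.5
p_2 = 4.5
t_2 = 6.25
a_3 = 13.25
b_3 = 14.25
s_3 = 2.75
a_4 = 10
b_4 = 14.25
c_4 = 4.25
a_5 = 12.75
b_5 = 3.5
c_5 = 16.5
q_5 = 2.75
t_5 = 2.75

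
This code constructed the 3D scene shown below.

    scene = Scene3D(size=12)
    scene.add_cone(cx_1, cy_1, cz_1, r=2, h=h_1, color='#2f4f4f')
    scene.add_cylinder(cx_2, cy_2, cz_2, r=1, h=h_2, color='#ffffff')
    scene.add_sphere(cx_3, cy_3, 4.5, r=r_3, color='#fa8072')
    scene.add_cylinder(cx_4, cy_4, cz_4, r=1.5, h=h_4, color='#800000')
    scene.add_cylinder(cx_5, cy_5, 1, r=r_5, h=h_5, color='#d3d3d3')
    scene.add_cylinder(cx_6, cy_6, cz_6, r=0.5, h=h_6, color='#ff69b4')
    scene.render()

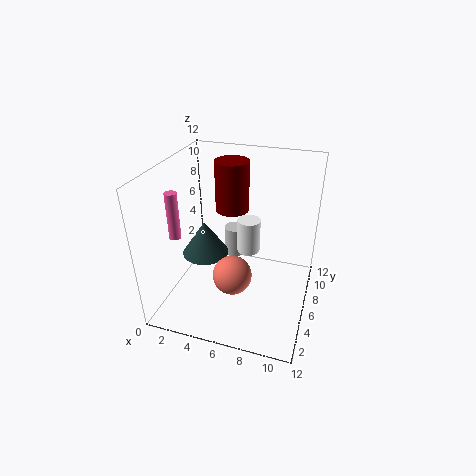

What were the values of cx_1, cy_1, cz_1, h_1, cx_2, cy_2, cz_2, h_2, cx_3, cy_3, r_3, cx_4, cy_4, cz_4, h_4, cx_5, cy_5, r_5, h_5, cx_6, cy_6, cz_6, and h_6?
cx_1 = 3; cy_1 = 6; cz_1 = 4; h_1 = 3; cx_2 = 6.5; cy_2 = 7.5; cz_2 = 4; h_2 = 3; cx_3 = 6.5; cy_3 = 3; r_3 = 1.5; cx_4 = 4.5; cy_4 = 9; cz_4 = 7; h_4 = 4.5; cx_5 = 4; cy_5 = 11; r_5 = 1; h_5 = 3; cx_6 = 1; cy_6 = 4.5; cz_6 = 6; h_6 = 4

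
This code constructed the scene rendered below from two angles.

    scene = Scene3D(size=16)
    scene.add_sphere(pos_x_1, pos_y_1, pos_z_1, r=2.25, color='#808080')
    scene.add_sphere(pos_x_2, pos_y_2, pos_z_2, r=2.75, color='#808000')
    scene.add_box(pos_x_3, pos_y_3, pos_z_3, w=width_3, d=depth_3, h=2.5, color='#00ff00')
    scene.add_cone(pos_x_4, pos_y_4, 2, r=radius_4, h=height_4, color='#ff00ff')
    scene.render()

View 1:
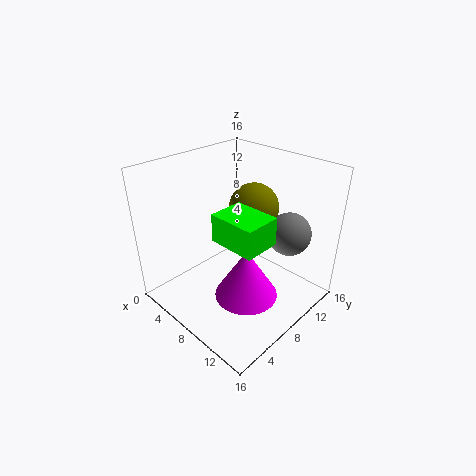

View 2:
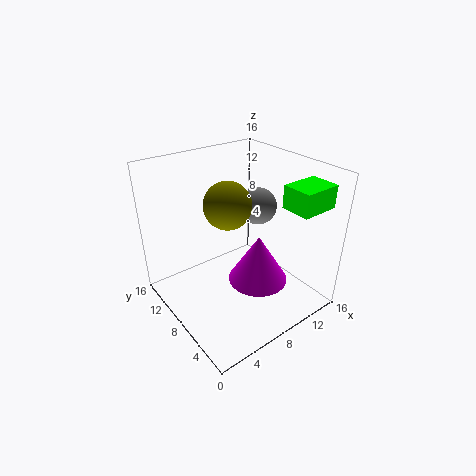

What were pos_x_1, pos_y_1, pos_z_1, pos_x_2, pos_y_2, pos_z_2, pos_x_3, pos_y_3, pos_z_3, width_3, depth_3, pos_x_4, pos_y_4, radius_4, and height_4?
pos_x_1 = 13
pos_y_1 = 10.5
pos_z_1 = 9.5
pos_x_2 = 8.25
pos_y_2 = 10.25
pos_z_2 = 11
pos_x_3 = 11.25
pos_y_3 = 1.5
pos_z_3 = 12
width_3 = 4.25
depth_3 = 3.25
pos_x_4 = 10.25
pos_y_4 = 7
radius_4 = 3.5
height_4 = 5.75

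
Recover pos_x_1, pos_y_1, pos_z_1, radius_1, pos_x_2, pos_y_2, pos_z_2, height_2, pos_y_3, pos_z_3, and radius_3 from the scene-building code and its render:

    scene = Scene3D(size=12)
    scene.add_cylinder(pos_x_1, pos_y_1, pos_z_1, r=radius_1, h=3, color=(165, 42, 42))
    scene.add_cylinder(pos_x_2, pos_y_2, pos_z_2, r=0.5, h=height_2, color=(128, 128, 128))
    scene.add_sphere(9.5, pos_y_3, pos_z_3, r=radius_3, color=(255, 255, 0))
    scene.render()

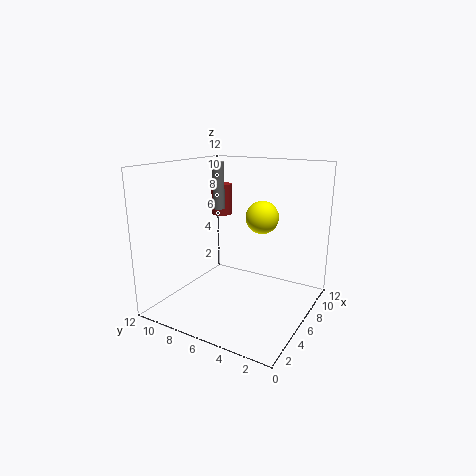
pos_x_1 = 10.5
pos_y_1 = 10.5
pos_z_1 = 6.5
radius_1 = 1
pos_x_2 = 7
pos_y_2 = 8.5
pos_z_2 = 8
height_2 = 4
pos_y_3 = 5.5
pos_z_3 = 7
radius_3 = 1.5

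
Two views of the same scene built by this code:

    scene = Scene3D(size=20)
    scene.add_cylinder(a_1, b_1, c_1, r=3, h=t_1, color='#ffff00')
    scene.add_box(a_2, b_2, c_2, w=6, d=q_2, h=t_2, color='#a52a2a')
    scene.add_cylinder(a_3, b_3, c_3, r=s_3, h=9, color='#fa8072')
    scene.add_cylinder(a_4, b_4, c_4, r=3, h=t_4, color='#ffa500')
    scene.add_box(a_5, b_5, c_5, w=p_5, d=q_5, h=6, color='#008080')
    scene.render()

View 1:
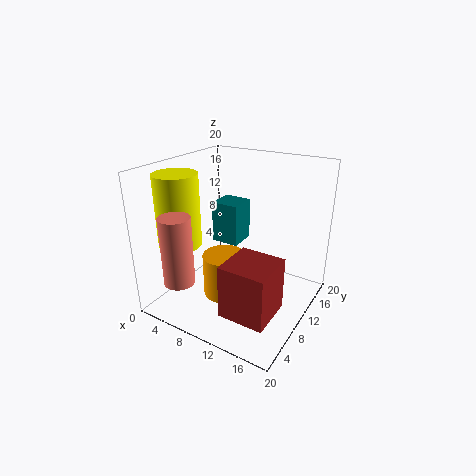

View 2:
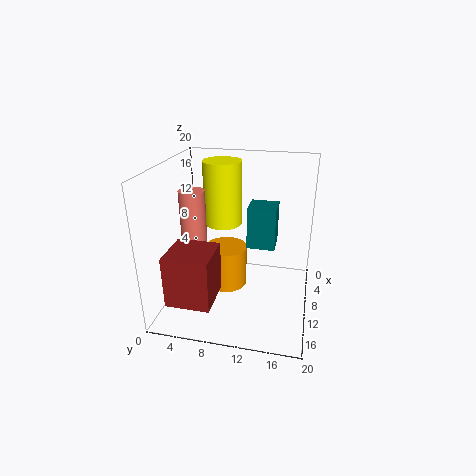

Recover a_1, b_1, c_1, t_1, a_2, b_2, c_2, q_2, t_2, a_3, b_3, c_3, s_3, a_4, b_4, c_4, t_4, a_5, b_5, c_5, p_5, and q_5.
a_1 = 3; b_1 = 6; c_1 = 9; t_1 = 10; a_2 = 12; b_2 = 2; c_2 = 3; q_2 = 6; t_2 = 7; a_3 = 6; b_3 = 2; c_3 = 6; s_3 = 2; a_4 = 9; b_4 = 8; c_4 = 2; t_4 = 6; a_5 = 5; b_5 = 11; c_5 = 8; p_5 = 4; q_5 = 4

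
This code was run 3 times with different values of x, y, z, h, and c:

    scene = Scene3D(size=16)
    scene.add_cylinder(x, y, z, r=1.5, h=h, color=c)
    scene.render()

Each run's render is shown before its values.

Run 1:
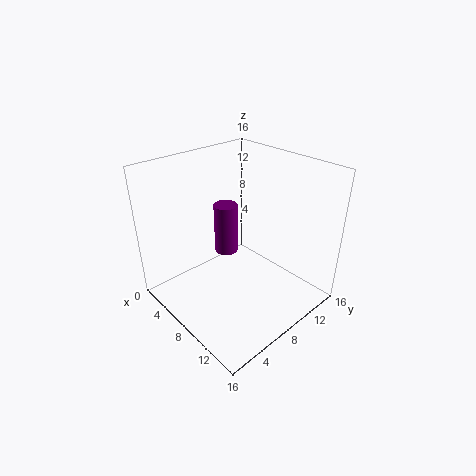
x = 3; y = 10.5; z = 3; h = 6.5; c = 'purple'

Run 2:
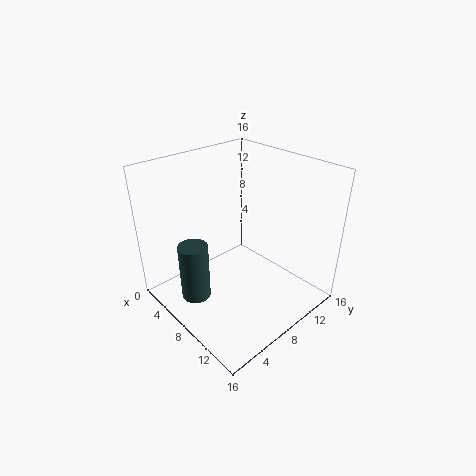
x = 8; y = 2; z = 3.5; h = 6; c = 'darkslategray'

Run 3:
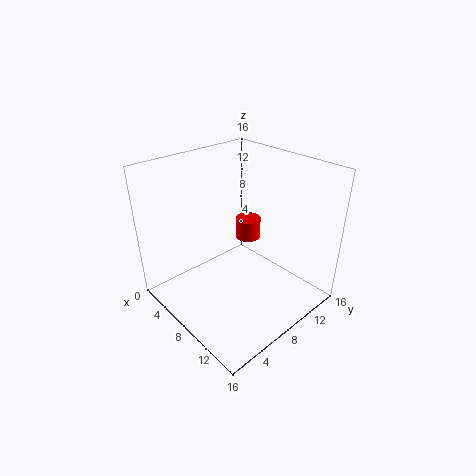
x = 6; y = 11.5; z = 6; h = 2.5; c = 'red'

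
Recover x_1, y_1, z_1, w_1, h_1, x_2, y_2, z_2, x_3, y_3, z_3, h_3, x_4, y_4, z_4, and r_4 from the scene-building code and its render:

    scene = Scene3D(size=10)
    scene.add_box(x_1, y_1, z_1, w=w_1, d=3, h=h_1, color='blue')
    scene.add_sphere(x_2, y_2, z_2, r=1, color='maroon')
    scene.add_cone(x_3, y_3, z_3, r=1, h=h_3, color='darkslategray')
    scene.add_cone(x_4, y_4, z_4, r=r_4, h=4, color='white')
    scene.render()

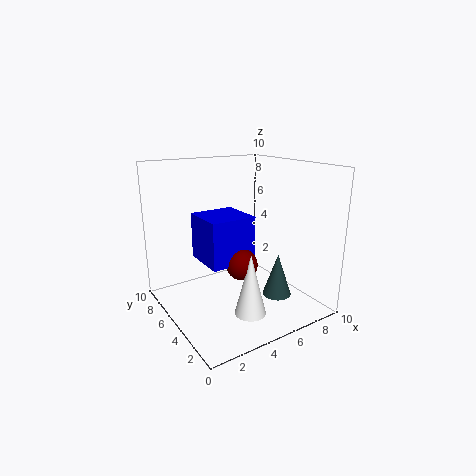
x_1 = 2
y_1 = 3
z_1 = 4
w_1 = 3
h_1 = 3
x_2 = 4
y_2 = 3
z_2 = 4
x_3 = 7
y_3 = 3
z_3 = 1
h_3 = 3
x_4 = 4
y_4 = 2
z_4 = 1
r_4 = 1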